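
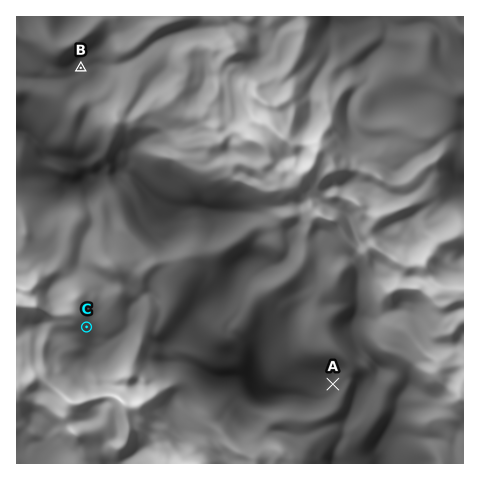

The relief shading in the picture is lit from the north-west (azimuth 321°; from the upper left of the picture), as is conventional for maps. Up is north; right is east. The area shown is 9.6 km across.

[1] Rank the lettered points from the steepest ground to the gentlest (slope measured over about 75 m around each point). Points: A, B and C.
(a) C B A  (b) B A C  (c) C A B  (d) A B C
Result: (c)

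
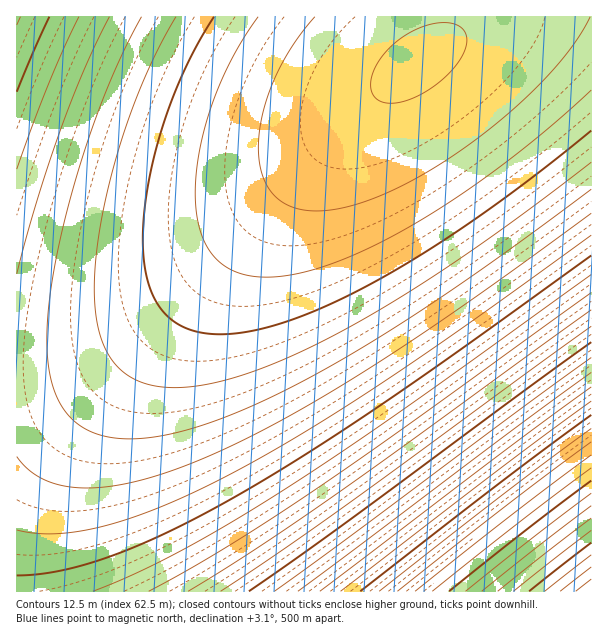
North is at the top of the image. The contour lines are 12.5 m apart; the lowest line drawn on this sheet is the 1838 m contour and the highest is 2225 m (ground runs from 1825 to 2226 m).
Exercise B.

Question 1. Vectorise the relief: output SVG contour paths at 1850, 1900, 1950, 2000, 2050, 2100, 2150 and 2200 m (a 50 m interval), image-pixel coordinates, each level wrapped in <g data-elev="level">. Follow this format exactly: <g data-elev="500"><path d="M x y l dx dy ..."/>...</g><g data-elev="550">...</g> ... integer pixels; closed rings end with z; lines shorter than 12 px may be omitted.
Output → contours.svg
<g data-elev="1850"><path d="M560 591l31-24"/></g><g data-elev="1900"><path d="M498 591l93-73"/></g><g data-elev="1950"><path d="M432 591l87-69 72-54"/></g><g data-elev="2000"><path d="M360 591l141-109 90-67"/></g><g data-elev="2050"><path d="M274 591l317-233"/></g><g data-elev="2100"><path d="M149 591l73-41 89-57 95-67 185-133"/></g><g data-elev="2150"><path d="M17 457l12 13 16 10 20 6 21 2 25-2 29-6 30-9 34-13 36-16 41-21 87-52 99-66 124-90"/><path d="M109 17l-25 52-24 62-24 72-19 71"/></g><g data-elev="2200"><path d="M258 17l-25 39-19 42-13 45-6 42 2 34 4 15 6 12 7 11 10 8 10 6 12 4 14 2 15 0 34-6 41-14 43-21 49-29 52-36 50-39 47-42"/></g>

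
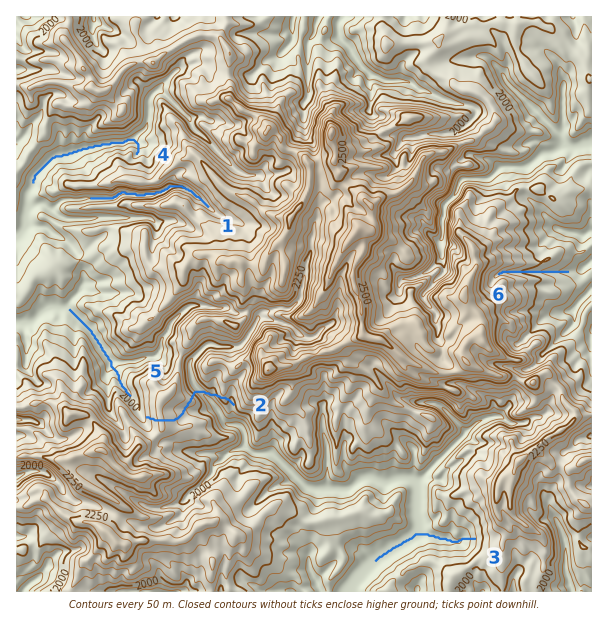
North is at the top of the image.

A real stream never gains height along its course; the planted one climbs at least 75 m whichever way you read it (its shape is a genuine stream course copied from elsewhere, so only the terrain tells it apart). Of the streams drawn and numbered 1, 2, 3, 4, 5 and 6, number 2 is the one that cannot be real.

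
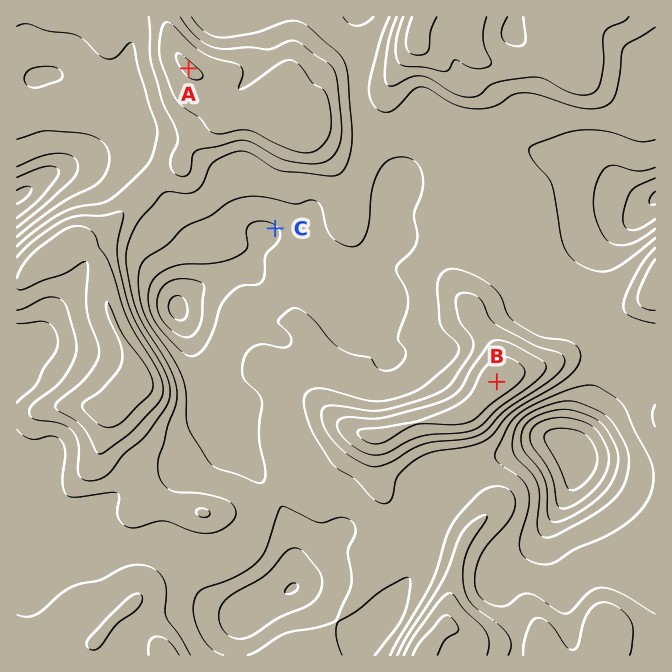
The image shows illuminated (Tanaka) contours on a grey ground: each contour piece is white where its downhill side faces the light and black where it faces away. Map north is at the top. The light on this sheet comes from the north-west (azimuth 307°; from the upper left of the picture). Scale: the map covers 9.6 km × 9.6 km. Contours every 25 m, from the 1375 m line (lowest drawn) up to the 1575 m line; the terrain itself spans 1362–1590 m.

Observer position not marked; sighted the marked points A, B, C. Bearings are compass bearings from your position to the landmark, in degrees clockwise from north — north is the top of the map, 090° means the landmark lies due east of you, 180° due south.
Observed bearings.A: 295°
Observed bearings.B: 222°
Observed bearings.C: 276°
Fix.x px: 604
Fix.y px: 263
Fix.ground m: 1470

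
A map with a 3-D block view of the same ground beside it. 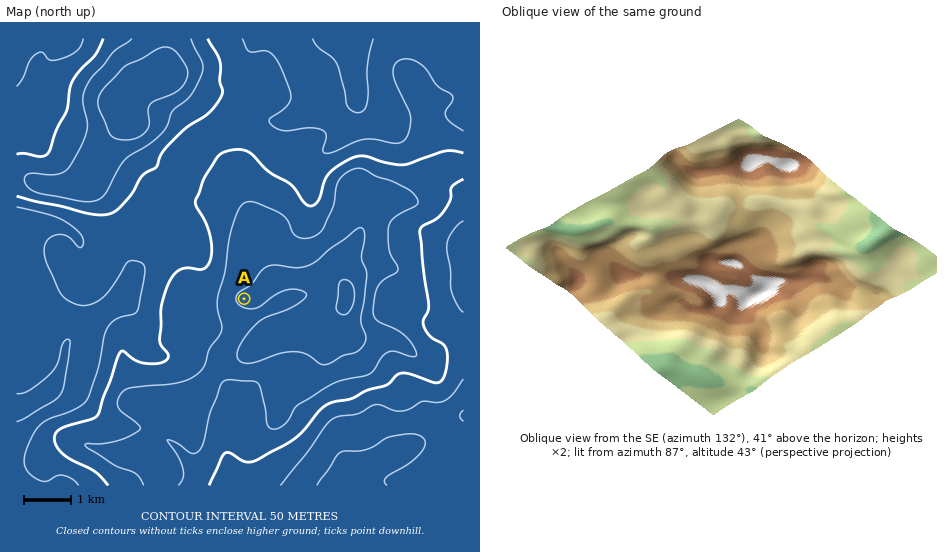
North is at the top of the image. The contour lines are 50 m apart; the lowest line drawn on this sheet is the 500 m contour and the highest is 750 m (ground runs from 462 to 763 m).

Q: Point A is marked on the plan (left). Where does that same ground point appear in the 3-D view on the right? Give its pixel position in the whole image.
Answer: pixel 709 260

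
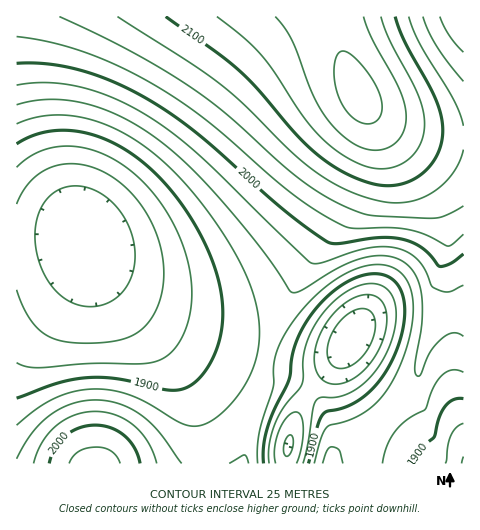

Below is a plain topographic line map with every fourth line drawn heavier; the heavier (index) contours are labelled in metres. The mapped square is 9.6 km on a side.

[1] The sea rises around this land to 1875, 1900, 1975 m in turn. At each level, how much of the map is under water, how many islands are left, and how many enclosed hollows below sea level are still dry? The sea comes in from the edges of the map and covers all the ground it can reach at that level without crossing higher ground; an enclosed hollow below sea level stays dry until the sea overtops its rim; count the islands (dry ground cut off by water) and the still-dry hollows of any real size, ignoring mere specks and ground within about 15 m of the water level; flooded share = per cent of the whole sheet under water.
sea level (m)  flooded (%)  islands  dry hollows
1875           22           0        0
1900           30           0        0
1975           60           0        0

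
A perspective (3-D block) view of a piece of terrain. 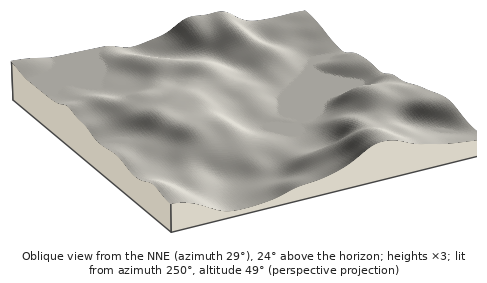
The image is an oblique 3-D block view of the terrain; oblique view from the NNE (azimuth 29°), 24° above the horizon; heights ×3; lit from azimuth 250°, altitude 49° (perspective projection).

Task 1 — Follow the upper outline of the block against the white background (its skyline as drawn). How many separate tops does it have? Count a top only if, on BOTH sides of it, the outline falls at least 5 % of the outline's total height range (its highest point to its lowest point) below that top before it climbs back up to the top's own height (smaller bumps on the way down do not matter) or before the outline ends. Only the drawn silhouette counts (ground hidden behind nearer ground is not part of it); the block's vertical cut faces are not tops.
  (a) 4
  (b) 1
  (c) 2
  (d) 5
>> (c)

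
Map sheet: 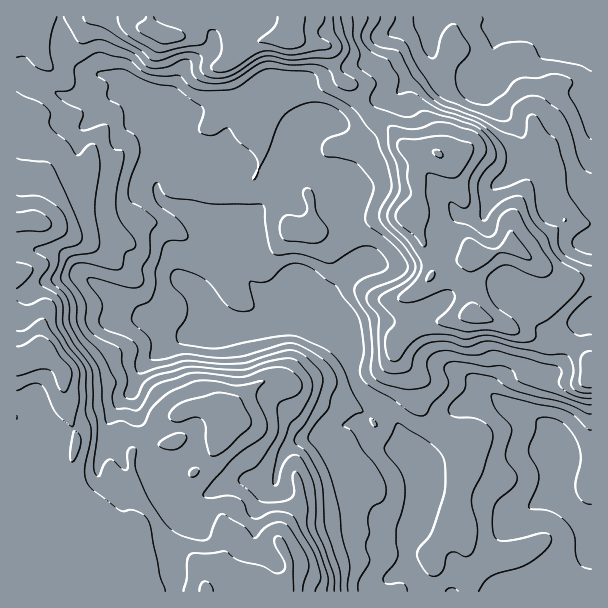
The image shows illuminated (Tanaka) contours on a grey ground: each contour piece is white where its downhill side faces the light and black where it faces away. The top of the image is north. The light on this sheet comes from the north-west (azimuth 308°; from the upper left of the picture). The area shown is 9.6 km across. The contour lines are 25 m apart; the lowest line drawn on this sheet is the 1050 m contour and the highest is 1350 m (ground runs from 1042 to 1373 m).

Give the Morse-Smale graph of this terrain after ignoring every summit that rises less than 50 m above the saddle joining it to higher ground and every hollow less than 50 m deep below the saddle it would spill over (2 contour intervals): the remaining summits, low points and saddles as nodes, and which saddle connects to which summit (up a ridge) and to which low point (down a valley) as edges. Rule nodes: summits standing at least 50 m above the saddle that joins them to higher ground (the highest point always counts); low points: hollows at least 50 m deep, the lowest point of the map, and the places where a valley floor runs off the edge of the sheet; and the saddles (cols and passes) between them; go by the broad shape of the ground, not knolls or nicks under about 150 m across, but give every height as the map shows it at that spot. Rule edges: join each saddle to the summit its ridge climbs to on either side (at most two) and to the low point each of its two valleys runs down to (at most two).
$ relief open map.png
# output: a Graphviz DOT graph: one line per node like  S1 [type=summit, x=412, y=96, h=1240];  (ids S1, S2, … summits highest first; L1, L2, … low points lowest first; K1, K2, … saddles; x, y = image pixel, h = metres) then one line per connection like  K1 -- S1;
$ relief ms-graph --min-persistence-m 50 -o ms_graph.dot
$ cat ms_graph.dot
graph terrain {
  S1 [type=summit, x=41, y=353, h=1373];
  S2 [type=summit, x=290, y=35, h=1325];
  S3 [type=summit, x=437, y=153, h=1276];
  L1 [type=low, x=587, y=527, h=1042];
  L2 [type=low, x=591, y=17, h=1055];
  K1 [type=saddle, x=363, y=108, h=1207];
  K2 [type=saddle, x=572, y=347, h=1183];
  K3 [type=saddle, x=318, y=171, h=1168];
  K1 -- S2;
  K1 -- S3;
  K1 -- L1;
  K1 -- L2;
  K2 -- S1;
  K2 -- S3;
  K2 -- L1;
  K3 -- S1;
  K3 -- S3;
  K3 -- L1;
}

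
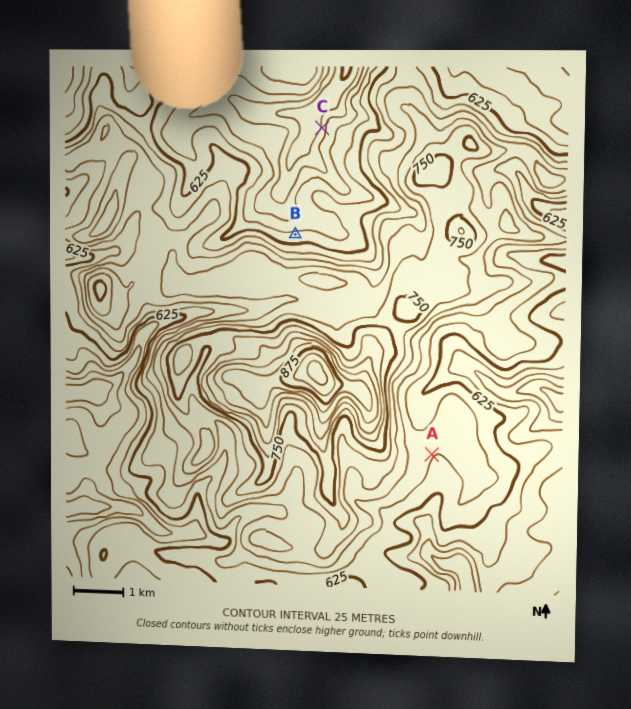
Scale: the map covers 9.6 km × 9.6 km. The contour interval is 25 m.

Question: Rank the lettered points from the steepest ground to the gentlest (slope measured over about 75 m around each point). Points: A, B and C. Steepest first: C B A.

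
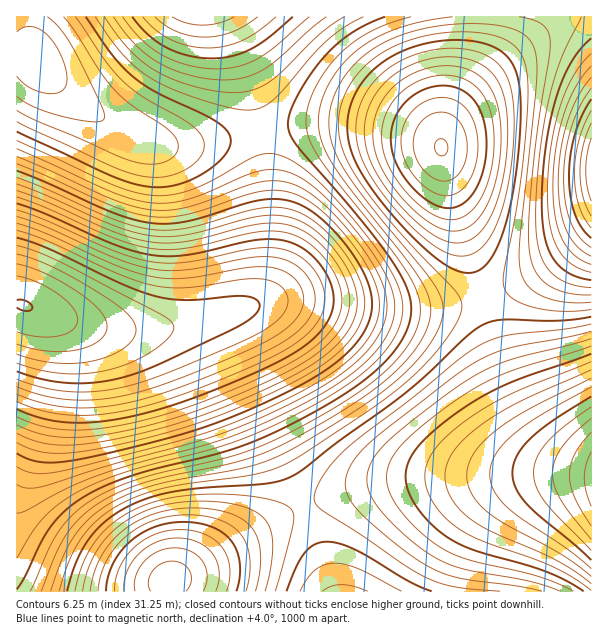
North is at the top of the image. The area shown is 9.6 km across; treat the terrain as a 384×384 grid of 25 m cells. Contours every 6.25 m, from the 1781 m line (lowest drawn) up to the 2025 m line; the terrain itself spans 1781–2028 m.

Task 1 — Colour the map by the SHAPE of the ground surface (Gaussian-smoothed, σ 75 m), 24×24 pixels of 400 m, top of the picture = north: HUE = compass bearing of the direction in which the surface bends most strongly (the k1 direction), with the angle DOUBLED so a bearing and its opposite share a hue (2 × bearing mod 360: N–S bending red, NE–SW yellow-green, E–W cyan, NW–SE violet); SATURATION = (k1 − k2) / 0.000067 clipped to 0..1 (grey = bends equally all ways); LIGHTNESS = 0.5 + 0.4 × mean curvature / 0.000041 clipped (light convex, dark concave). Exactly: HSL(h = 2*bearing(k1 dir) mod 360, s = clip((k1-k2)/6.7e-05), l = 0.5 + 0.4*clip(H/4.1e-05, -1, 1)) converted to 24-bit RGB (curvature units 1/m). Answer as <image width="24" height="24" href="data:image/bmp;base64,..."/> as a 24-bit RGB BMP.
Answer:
<image width="24" height="24" href="data:image/bmp;base64,Qk32BgAAAAAAADYAAAAoAAAAGAAAABgAAAABABgAAAAAAMAGAAATCwAAEwsAAAAAAAAAAAAAFyRXOTCZgl/Oxqvm59ny6tzv6dzv49rx1MntnofYakTDSSmMRiZtYDVtfEF1lEx8r1qIv3KWxnmwvGnKlVHSYTPcHRLpAB/nCUBwHHKsS5zSmrva2t/r6OLp7d7p89jy7bDv3m7pwizjgBe1YB2TZzONc0iQhlyanXOksoirvYi9qnTGjV7OY0XYKCflBzTzAF6PBKTIItzscODhtN7b4+jj7t3k8b/i9ovi/FPr/B7+ugfkhBjBdDK0bUmvcmKsg3qtnI6yp4y7nHrFhmfNZVPWPEPgH0/uAHetALzVBPz2ROnSg9a/t8242rW/6o/G+WbS/0bg/yv04BD/phvrhT3UdFfGcGq/e368jIu8l4rAkHzHgG3OZ17VTVncOGXmAIbQAMPhBO/mI+W/Vcqeh7KJvYeP2mWl8Uu//zzd/zn34jX+tETwmFvih2rYf3bQf3/KiIjGjofGh3zKe3LQaWfVW2naTHHgAHvzCa3lGM3RKb2eQKh1ZJZdnG9iuk991UWq6EfX6FDz0Fz2uWvzqnfun37nloLfkYXXkIjPjYbMhH7OeHbRbnLWZHLaWnTcGlPcK3i8N4+fP4l3RH1RW3lJfHdQh1hXoFeFvFq8uWHStmvgs3TnsXvnrn/iqoHapYTRn4jIlIfCg4DDeHzHb3rNZ3bSXW/UPDmeRk6ET2BtS2RPUWZBWWw7YXE+aHRKc3hcgGuCh2qblmiyp2fCtmrIv23Iw3HEu3i2sYOrnoumhYmmeYuvboa5Y3zBWWrHaT51aENiX0NEX1M8ZGQzX2wtVnMrTnYwS3o6TntJXHhgcWZ6kl2KqFOJtVCAuFR0tV1osHpro5l5gJp8cqCVZp+qWoyzTm+8XyxAYCswYTUoZEclal0ia3QdV3kaQ3gbOHceNXQmPWwzT19DZ01Gg0A+mz03rko0vWk3xplAub5Nf7BTVKpaUaiDSqirQYCwShkYVCEWXS8VZ0IUcl4Se4EOYIQLQXgLMG0NKGARKVEYMEEfRj4kYj8igkgdoV0Zv4QX3sYVwOAdecgqQrgyNa5VNaiEMJenLxMJQR0JVCwIZkMHe2UEjI8AbI0ARnYALV0CH0MFFywIHCYNJiQNPC4MZEUJkGcEu5wA4eQAt/EAb98FMsgQF7ctG6tiGqWWKxMJRCEKXjULeVIKln0GsLIAjK4AWY0DNmgHIUQJFikKGSQPIyMQMSkNX0sLln4EysMA2/sArf8JYvQAHd8AAMsfA7ZRA6V8QBoXWywcd0YhlmsjuJ8h2N4XsNsWcK4fRYMiKlwgHDkeFB8bGB4YQDklcmQmsKYe4/YO0f85rf9BY/8hC/0AANorALhPAJdlUys5ajk4hFtEo4ZMvrZVyNNhsdJgfLdSS5FLPnBaLE1UGiY9HyM9REFQe3lOsr5FyOhV0/90vf94ef9MH/8cAOowALhLAIhSaj5rd1lxh3Zxl6CDqbmSvM6htMuhj7ObbJemRmeaKT6FEx5uGB9uP0d/bY2Nnrh/w+OR3vyv1P+smvx4RfhACPEyBLZEAXpCYkuPYnGee6Cvk8DCrdHNxtzUxtjZpa/RdXvQPD7WFBbLAQSwBxGuL0XAdJK5pca0zubB6PnS5vvQv/KnfORuMtc+HaA+EGIyWmG4bKPIgMjcnNvovOTv2Orz2N/ys7Pwj4H0YUf9LhP/CwDlAAnrNFLvgaPevNjg3u3h5vPY6vTX3uzLs9GYfrNiSoE/IUkjfZ3He9PfhO7xmfP4s+/5yuf2x9Lzr6b1mnn7fkz/VSP/HQD9Bg7/RGn1irHnwt3n3+zm6O/c8e/a6t/S0a2gt3RriU1HTjUunszOiejZf/jjf/3tiPj2lNvtlKjjknrllVbviTL4ZhL/LQD6Cxf7Tn3mhrrftd3f2eje7e7d8ubZ68C+44mb3FB+wSlogyRTvN3LnO3Pf/jTafzaXfTjXszgYXvMelHQkzjdkyXlehnoRRfiKj3fWJPXgMTWpdfRxdvJ6ufX79TM7qSx8nKh9z6W9g6QxA+G1ezVse7MhvLFXPHDP+TJNK/GQFSkaj2liTOzki69gjDBWTfCR2fFYarKec7NlM69r8202M+85a2t74ip+1+o/z2s/x+y/wDC4vDbxOzNkeO3XtanO7uiN3OFNjxrWDpwczp/gT6OfEqZX1ehXZKxY8C+b8eygsWnmb2ew7Sj2I+b63Ck/FOy/0TA/znP/y3k5/Db1efRosuoc6qHU3pvN0JPMCs9RTJEVDxNZExfaF90Zo6LYKyVXb2ZYsGVb7uPg66IrJyOxniQ32Ck8lG9/0vX/1Lt+lj/"/>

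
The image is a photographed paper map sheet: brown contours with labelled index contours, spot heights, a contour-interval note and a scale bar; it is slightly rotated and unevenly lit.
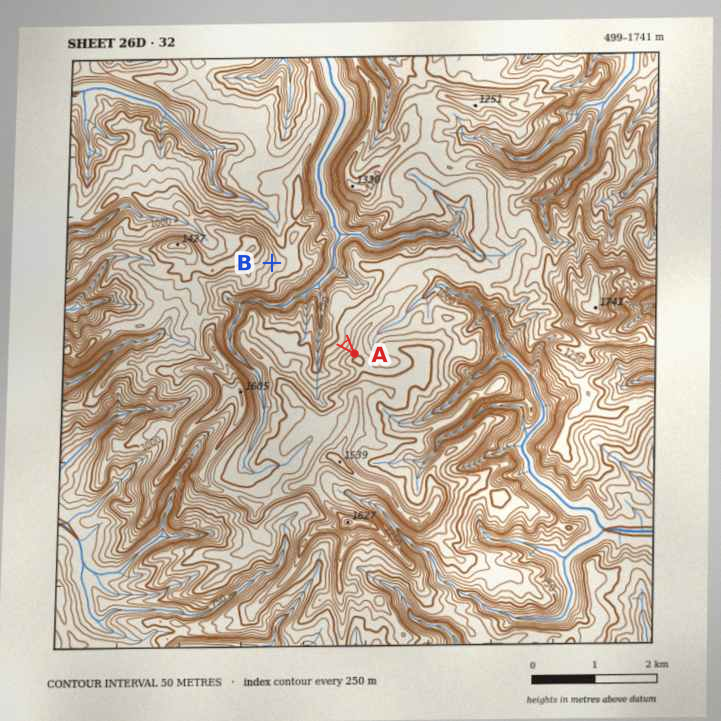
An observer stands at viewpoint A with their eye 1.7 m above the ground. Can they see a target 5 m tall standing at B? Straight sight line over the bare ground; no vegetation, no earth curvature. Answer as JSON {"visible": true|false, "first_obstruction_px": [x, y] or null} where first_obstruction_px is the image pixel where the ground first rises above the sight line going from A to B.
{"visible": true, "first_obstruction_px": null}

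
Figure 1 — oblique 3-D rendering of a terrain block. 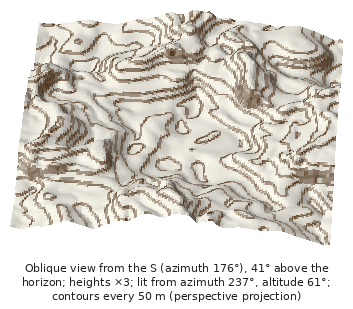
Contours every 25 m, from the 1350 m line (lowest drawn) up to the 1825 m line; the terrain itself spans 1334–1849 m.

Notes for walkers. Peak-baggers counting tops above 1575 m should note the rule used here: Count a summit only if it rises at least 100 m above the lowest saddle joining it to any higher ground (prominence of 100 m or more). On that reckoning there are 5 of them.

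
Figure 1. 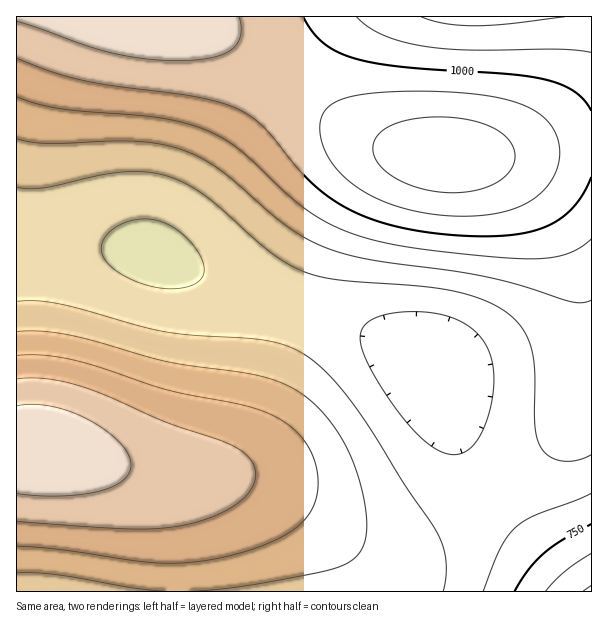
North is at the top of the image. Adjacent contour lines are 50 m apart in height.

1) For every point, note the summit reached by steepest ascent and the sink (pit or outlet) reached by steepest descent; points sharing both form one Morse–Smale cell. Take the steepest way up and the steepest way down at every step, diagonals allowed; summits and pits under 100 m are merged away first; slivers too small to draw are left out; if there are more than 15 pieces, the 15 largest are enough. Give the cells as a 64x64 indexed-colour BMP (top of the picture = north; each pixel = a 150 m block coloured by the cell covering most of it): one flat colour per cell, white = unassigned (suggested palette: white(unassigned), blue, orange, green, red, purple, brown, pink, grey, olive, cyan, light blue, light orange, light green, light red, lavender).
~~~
<image width="64" height="64" href="data:image/bmp;base64,Qk12CAAAAAAAAHYAAAAoAAAAQAAAAEAAAAABAAQAAAAAAAAIAAATCwAAEwsAABAAAAAAAAAA////ALR3HwAOf/8ALKAsACgn1gC9Z5QAS1aMAMJ34wB/f38AIr28AM++FwDox64AeLv/AIrfmACWmP8A1bDFACIiIiIiIiIiIiIiIiIiIiIiIiIiIiIiIiIiIiIiIiIRIiIiIiIiIiIiIiIiIiIiIiIiIiIiIiIiIiIiIiIiIREiIiIiIiIiIiIiIiIiIiIiIiIiIiIiIiIiIiIiIiIRESIiIiIiIiIiIiIiIiIiIiIiIiIiIiIiIiIiIiIiIRERIiIiIiIiIiIiIiIiIiIiIiIiIiIiIiIiIiIiIiIREREiIiIiIiIiIiIiIiIiIiIiIiIiIiIiIiIiIiIiIRERESIiIiIiIiIiIiIiIiIiIiIiIiIiIiIiIiIiIiIRERERIiIiIiIiIiIiIiIiIiIiIiIiIiIiIiIiIiIiIREREREiIiIiIiIiIiIiIiIiIiIiIiIiIiIiIiIiIiIhERERESIiIiIiIiIiIiIiIiIiIiIiIiIiIiIiIiIiIhERERERIiIiIiIiIiIiIiIiIiIiIiIiIiIiIiIiIiIhEREREREiIiIiIiIiIiIiIiIiIiIiIiIiIiIiIiIiIhERERERESIiIiIiIiIiIiIiIiIiIiIiIiIiIiIiIiIiERERERERIiIiIiIiIiIiIiIiIiIiIiIiIiIiIiIiIiEREREREREiIiIiIiIiIiIiIiIiIiIiIiIiIiIiIiIiERERERERESIiIiIiIiIiIiIiIiIiIiIiIiIiIiIiIiIRERERERERIiIiIiIiIiIiIiIiIiIiIiIiIiIiIiIiIREREREREREiIiIiIiIiIiIiIiIiIiIiIiIiIiIiIiIhERERERERESIiIiIiIiIiIiIiIiIiIiIiIiIiIiIiIiERERERERERIiIiIiIiIiIiIiIiIiIiIiIiIiIiIiIiEREREREREREiIiIiIiIiIiIiIiIiIiIiIiIiIiIiIiIRERERERERESIiIiIiIiIiIiIiIiIiIiIiIiIiIiIiIhERERERERERIiIiIiIiIiIiIiIiIiIiIiIiIiIiIiIhEREREREREREiIiIiIiIiIiIiIiIiIiIiIiIiIiIiIiERERERERERESIiIiIiIiIiIiIiIiIiIiIiIiIiIiIiIRERERERERERIiIiIiIiIiIiIiIiIiIiIiIiIiIiIiIREREREREREREiIiIiIiIiIiIiIiIiIiIiIiIiIiIiERERERERERERESIiIiIiIiIiIiIiIiIiIiIiIiIiIhERERERERERERERIiIiIiIiIiIiIiIiIiIiIiIiIiIREREREREREREREREiIiIiIiIiIiIiIiIiIiIiIiIhERERERERERERERERESIiIiIiIiIiIiIiIiIiIiIiIRERERERERERERERERERIiIiIiIiIiIiIiIiIiIiIREREREREREREREREREREREiIiIiIiIiIiIiIiIiIhERERERERERERERERERERERESIiIiIiIiIiIiIiIiERERERERERERERERERERERERERIiIiIiIiIiIiIiIREREREREREREREREREREREREREREiIiIiIiIiIiIiERERERERERERERERERERERERERERESIiIiIiIiIiIhERERERERERERERERERERERERERERERIiIiIiIiIiERERERERERERERERERERERERERERERERERERERERERERERERERERERERERERERERERERERERERERERERERERERERERERERERERERERERERERERERERERERERERERERERERERERERERERERERERERERERERERERERERERERERERERERERERERERERERERERERERERERERERERERERERERERERERERERERERERERERERERERERERERERERERERERERERERERERERERERERERERERERERERERERERERERERERERERERERERERERERERERERERERERERERERERERERERERERERERERERERERERERERERERERERERERERERERERERERERERERERERERERERERERERERERERERERERERERERERERERERERERERERERERERERERERERERERERERERERERERERERERERERERERERERETMzERERERERERERERERERERERERERERERERERERMzMzMzMzMzMzMREREREREREREREREREREREREREREzMzMzMzMzMzMzMzMxERERERERERERERERERERERERMzMzMzMzMzMzMzMzMzERERERERERERERERERERERERMzMzMzMzMzMzMzMzMzMRERERERERERERERERERERETMzMzMzMzMzMzMzMzMzMxERERERERERERERERERERETMzMzMzMzMzMzMzMzMzMzERERERERERERERERERERETMzMzMzMzMzMzMzMzMzMzMREREREREREREREREREREzMzMzMzMzMzMzMzMzMzMzMxEREREREREREREREREREzMzMzMzMzMzMzMzMzMzMzMzEREREREREREREREREREzMzMzMzMzMzMzMzMzMzMzMzMREREREREREREREREREzMzMzMzMzMzMzMzMzMzMzMzMxERERERERERERERERMzMzMzMzMzMzMzMzMzMzMzMzMzERERERERERERERERMzMzMzMzMzMzMzMzMzMzMzMzMzMRERERERERERERETMzMzMzMzMzMzMzMzMzMzMzMzMzMxERERERERERERMzMzMzMzMzMzMzMzMzMzMzMzMzMzMz"/>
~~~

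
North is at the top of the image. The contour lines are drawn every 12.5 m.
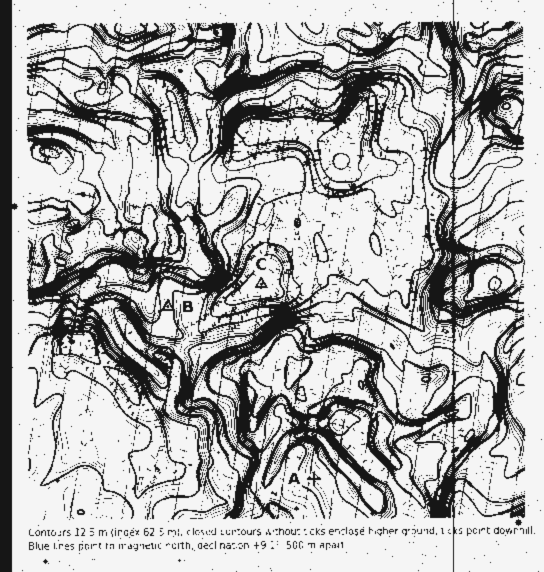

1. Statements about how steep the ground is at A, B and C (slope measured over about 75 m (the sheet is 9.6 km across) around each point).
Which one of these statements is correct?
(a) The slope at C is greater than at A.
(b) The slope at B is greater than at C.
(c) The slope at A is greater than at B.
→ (b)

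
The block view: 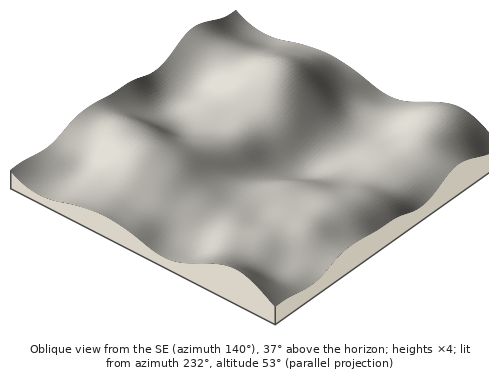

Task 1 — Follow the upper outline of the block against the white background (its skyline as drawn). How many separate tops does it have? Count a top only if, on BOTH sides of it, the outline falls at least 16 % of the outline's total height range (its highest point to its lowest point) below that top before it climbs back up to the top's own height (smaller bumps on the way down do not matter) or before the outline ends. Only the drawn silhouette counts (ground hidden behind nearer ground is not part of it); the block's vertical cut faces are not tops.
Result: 1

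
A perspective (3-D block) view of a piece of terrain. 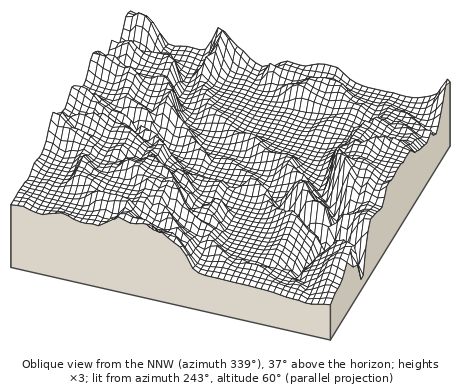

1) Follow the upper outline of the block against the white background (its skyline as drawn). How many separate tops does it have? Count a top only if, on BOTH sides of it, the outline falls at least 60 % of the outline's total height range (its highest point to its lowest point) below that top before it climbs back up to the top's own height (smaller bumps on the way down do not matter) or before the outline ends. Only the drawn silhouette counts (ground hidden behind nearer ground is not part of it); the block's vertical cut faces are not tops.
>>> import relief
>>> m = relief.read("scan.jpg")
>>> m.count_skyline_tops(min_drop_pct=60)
0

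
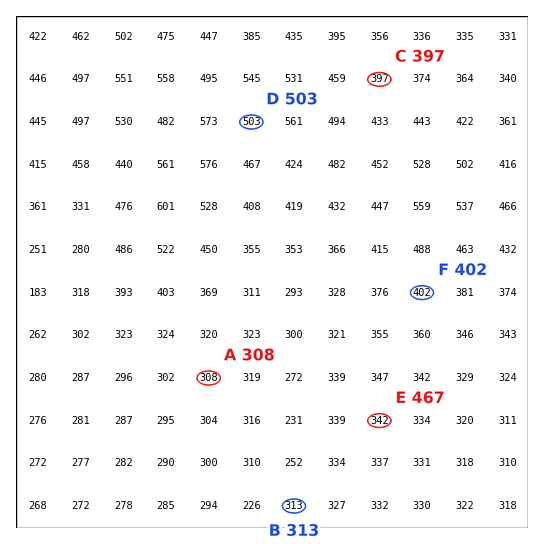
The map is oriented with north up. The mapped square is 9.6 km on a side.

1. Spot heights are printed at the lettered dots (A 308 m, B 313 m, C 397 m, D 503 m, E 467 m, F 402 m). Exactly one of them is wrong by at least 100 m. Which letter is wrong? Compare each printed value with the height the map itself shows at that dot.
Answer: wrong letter E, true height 342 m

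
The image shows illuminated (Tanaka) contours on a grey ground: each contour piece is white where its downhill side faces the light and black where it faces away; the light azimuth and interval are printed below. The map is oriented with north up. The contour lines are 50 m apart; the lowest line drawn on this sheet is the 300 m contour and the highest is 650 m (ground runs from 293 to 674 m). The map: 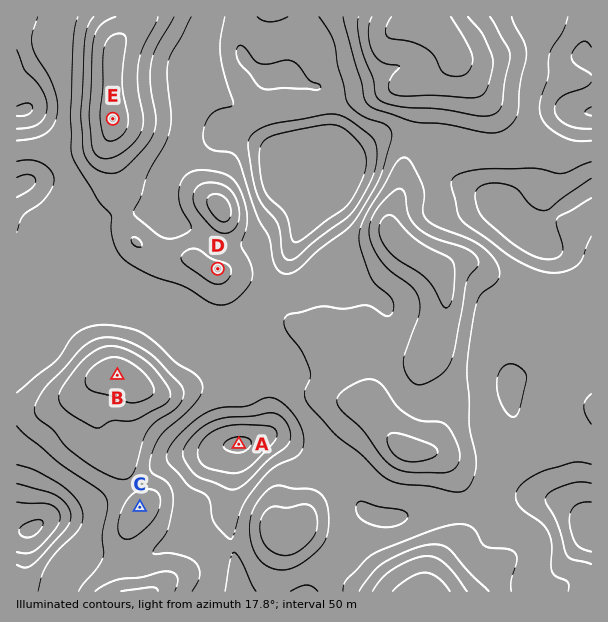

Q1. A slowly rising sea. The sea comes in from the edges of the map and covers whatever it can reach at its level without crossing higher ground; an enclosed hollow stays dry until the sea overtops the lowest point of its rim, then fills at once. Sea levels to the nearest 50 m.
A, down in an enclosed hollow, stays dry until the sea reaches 450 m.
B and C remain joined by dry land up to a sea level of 550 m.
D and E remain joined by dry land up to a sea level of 500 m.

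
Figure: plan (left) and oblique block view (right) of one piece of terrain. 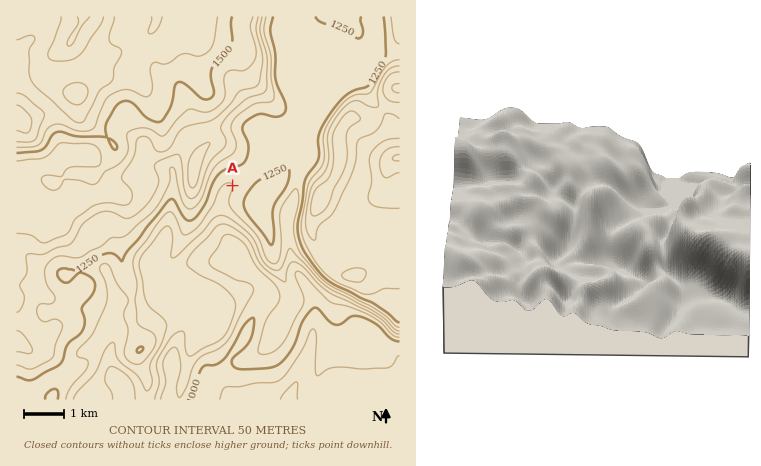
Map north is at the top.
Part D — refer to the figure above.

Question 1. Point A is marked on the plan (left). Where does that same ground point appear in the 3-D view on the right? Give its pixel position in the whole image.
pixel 620 227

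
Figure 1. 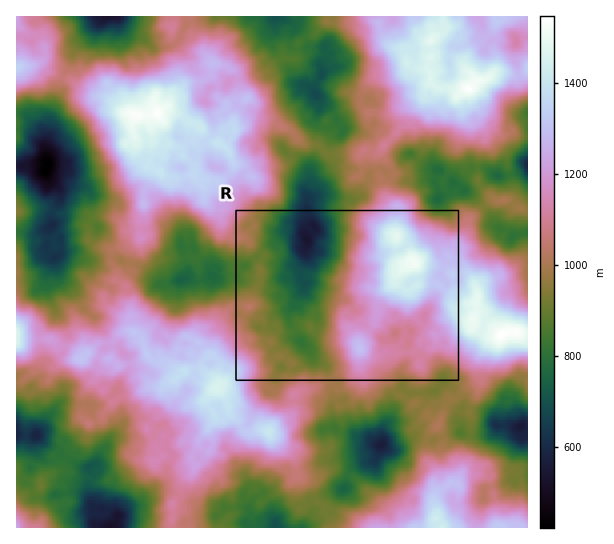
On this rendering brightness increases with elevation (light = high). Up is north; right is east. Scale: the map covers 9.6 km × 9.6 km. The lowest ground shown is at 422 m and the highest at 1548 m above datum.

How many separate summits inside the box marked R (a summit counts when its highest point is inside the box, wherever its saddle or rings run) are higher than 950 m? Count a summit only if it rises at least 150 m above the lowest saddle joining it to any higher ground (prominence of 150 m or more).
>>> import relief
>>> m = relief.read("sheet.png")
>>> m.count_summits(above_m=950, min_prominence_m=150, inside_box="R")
1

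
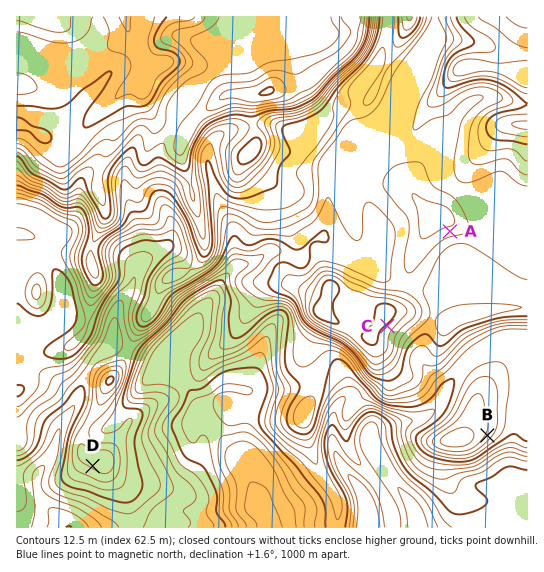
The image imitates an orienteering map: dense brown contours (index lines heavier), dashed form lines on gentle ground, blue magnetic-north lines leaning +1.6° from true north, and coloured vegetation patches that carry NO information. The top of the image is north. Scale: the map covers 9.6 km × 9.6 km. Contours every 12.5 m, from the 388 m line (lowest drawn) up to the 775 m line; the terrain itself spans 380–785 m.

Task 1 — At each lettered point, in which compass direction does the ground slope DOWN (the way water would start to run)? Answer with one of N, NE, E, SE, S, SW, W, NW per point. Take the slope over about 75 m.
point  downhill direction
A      S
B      SE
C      SE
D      SW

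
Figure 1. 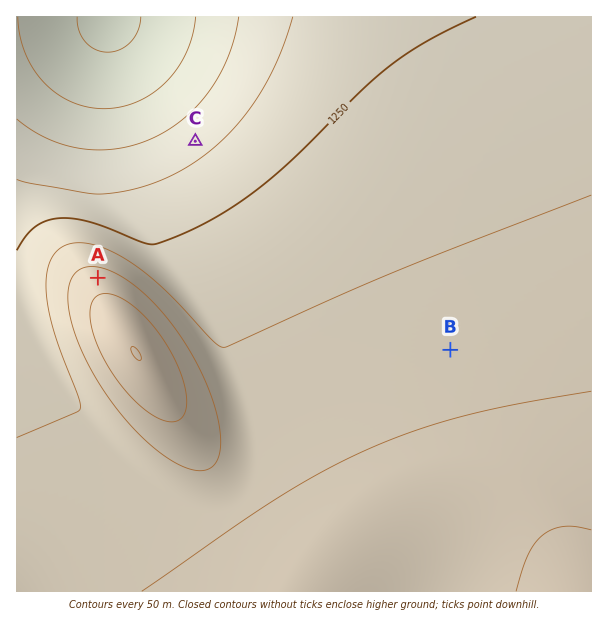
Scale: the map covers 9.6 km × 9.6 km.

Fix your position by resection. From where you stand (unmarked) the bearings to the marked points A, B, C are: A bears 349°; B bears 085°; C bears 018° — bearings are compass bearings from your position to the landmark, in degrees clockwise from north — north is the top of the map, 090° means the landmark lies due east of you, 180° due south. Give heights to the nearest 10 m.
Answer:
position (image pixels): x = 118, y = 379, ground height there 1400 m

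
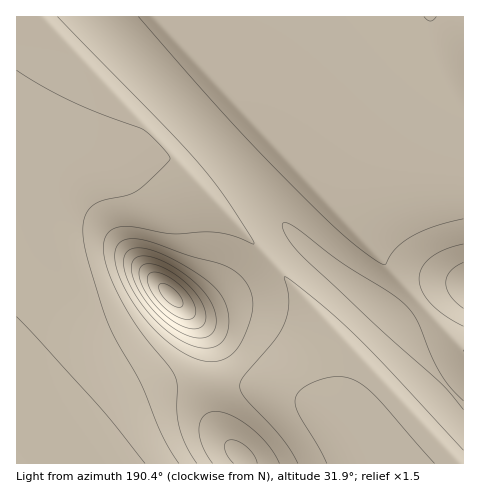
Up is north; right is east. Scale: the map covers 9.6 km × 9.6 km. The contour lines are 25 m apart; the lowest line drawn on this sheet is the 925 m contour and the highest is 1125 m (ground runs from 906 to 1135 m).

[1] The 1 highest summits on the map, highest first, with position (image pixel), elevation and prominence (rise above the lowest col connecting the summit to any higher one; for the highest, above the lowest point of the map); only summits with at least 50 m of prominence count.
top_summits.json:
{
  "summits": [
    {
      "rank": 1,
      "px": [171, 295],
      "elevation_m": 1135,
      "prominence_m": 229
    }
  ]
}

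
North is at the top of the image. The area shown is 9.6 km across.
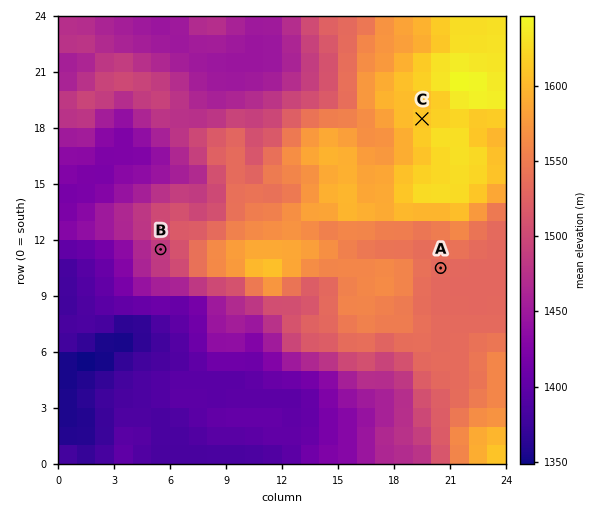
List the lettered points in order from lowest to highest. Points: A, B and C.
B A C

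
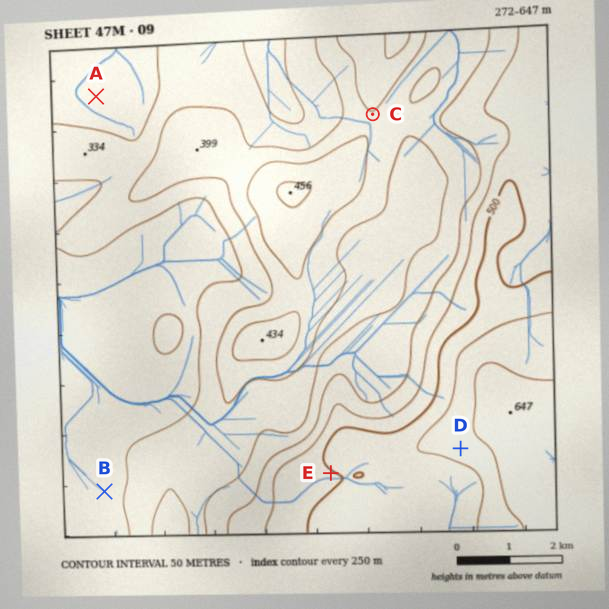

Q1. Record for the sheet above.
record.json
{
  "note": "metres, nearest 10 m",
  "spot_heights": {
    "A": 270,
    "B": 290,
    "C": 400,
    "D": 580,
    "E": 500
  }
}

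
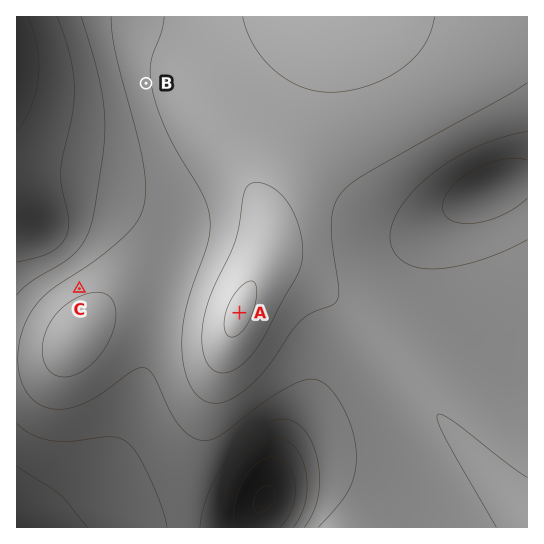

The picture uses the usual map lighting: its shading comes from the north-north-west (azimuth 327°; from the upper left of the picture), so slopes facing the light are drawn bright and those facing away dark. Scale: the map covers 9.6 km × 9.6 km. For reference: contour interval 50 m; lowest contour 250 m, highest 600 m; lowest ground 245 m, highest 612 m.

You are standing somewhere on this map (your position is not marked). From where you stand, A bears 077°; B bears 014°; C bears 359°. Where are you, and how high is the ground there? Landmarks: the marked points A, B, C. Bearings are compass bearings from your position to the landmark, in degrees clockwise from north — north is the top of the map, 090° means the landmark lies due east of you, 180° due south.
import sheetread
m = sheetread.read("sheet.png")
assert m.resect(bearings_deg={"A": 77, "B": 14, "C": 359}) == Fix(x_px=80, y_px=349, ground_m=520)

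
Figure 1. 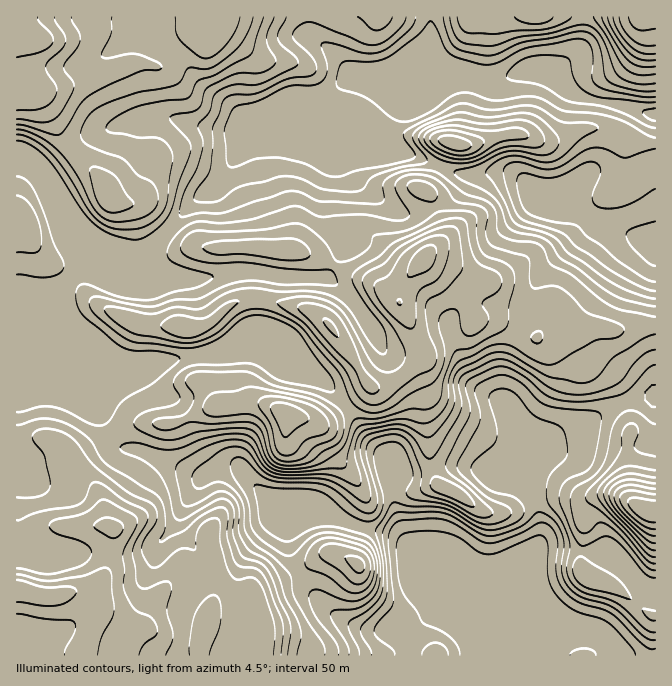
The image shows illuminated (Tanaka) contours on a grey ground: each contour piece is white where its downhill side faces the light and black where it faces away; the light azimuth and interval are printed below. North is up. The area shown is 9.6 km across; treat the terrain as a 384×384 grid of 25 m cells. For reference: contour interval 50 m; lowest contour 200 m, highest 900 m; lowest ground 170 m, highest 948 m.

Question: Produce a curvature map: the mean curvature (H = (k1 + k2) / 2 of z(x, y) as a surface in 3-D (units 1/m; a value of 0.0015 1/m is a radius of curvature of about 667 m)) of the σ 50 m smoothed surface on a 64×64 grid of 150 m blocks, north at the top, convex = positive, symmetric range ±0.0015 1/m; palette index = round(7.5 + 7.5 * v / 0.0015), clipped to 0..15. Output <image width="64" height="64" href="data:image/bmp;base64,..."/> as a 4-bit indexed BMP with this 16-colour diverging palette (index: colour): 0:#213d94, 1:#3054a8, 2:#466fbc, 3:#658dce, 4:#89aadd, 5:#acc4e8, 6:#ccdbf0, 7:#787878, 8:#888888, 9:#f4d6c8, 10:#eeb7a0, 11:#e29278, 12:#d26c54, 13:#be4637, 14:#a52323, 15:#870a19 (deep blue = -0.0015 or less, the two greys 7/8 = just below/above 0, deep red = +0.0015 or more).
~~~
<image width="64" height="64" href="data:image/bmp;base64,Qk12CAAAAAAAAHYAAAAoAAAAQAAAAEAAAAABAAQAAAAAAAAIAAATCwAAEwsAABAAAAAAAAAAlD0hAKhUMAC8b0YAzo1lAN2qiQDoxKwA8NvMAHh4eACIiIgAyNb0AKC37gB4kuIAVGzSADdGvgAjI6UAGQqHAId3iKp2eXVmWbd3d7yESKu7qZmYnft3h3eImZmql1NHd3d3ioZ5iKdIuHd3rJZpqqhlZ3Z6p2d3d3d3d3d1RHt3d2Z5h3ibt0fKd3acqImHZDM0VmdlZ3d3d3d2ZlQ2rlVVVWiYiJqVRsx2d6y5h1Q0VURodmZ3eId3d2ZUM1jPRWd2WKmHeYVGrYVpy4dlM1eXZomGd3d4iHd2ZVQ0fNyKzcloqYZop1WLlmrqVFRGirmHdmd3d3d3d3ZVd2i+pv/t/au4ZVjKZWmWfOlURFeb3KZFZ3d3d3d3ZVi8zupD6WaKq8p1RZqGaJeN2GZmZnv+kyV3d3d3d3dljP/+lCZ0I0VXq6hkaqhop3zZZoh2e/+TJnd3d3d3d1Wf/ZYxTDNEREWKl2Rat1nHSLlViqrP/5I2eId2ZmZ2VI3GNDF+ZmZURGmFM0inashVdkSM//79cjZ3d2VnVVVDWZQjFJ92d3ZmergxJpecp2ZVQ2reuIphNWZlRHhkRDI4uEIlnniau7qr3IVVaN+2QzRENXZBBEElVVMlmph0EUr7QUetibzMu7vO25Qnz/pjJXdkMhFKkzVEMknu7cgja/kTeu94iHZou6rNpRR7/6U2d3d1Rq/EWGQ0n//u2FibtSfP/2ZVVDa6dnmnMkjulTZ2ZkNY35StuIv/t4mEapq3jf/7ZmZlWcllV4hjNrpjIhERI2r+U5zf//pCRlVpmrrP/qdmd3Z7uGZniGQ1djElVERFnvkURI7rdCNWdmiJdoq6dWeId5uGZ3iHVUZ1IWq5mYnPxgdCenMiNmd2d3ZDRodUd4h4qVRndmVmZmMSjv/smJqDFiW7dUVnh2d3ZlRXhlVnh4q4VFVEVndlQhJ+/rhmh0EjFcyYdneHeHd3ZWiXVnmqvKh2ZUWJl2ZUMlv7d5zIICEVu4d3eId3d3d2aLl3jNzKdmiZrNy4eHdTONp638ckUzeqh3d4dmd3d2ZYzadYmYZVZorP/cqrqpVZ26ztpWqoeaqXeIdmZ3ZVVVettUVmVVZnd3h3ic/tua7/3slUjMqYq6mZhlZndlVENGlzZVVWd3eHZUMknLqZ3+y6gyWtynV725dUVVZ4iIZURUV3d3d3d2eIdmeId3modlUxN9/blmnIQiNERYq7y5h2RXd3d3d3d2Z63/uqu4QiIyJJ7arKeaQBRDNGmpmru6ljh3d3eHd3dkacyqq6gyVUQ1vpVqqsxTZ1NGiqh4iJmHV3d3d3d3ZmUBIiIkZFd2RWn8Ujab7HaYVGm7uHd3d3dXeHd3d2RDEiIQFGVWd3NGn/lDRozKV7hmisupiHd3d2d3d3d1NpmIm7lhN3d3QWnfxiNXq5ZJyXiaupiZiJqXd3d3d0Jpzc3v/+kiZ2IDjP+UElm6dFncqYial3iJvLqXd3d0R7/+zO7L7oEAA2jP/GEDjMlUWLypdXmXd4qqu7d3d1a//9p4umWv6Xec7//ZMDjexzVXiIhkaId4mYial3d3We+2QzWYZYz/////2oUCjd2kRmZ2eHVoh4qYd4h3d3dqtgAjMkVVaKzcl2dlQjjMmpVodoiahmiJqph3d1ZnZnlTZ3d3QzMjRVQgABE1nOp6qJl3m8ynV5u5h3d2RniZhWd3d3ZURDIQABIzVmiauHq7uHiau6hmiqh2ZmVGiapmd3d3dpmZmHZniqu6hlVmi83JeIZ5iZh2d3ZmZlealld3dlVmvN3v7e7u7bl2VESKz/uJdEd5zKZWd3Zmaapzd3UjZjJ87LzMzKqql3d3ZmeM/rl1RnnNuGVndmZqy0V3IniJchfLh3d2Z4mHeJqpZEac64VVZ4h3h1VmZmrJJ3I6ypqnIop2ZmZ3iYeJmqhjEke9yphTQyNXZWd3erc3Qp7rvMtxN2Vnd4iZd5mZhURDRGnO2mITVmZ4iIh6pFYXvtqrzJQTRXeIeJl3iHZURomYVXmpY1d3dpqYiHqTcki9yHiqlkM1iId4mXZ2VVeb7/2WZ3dTZ3d2eqmIenVSebuoZomHdlV4h3iIdlVoq9//2VNGd1IzRFZYqph2VhabuphmiZiIhVeHeIh2Z4mYmqhRAAE0IUeGQzWJh2ZhSbupiHeJqYh2Vod4eHZmUyEBAAFYhjESarp1NXiGYwOLuYd4d4maqXZWeId2VWd3d1ADi//+lle9y5dWeIiAN6uGVWiHmZqqhmZ3dlZ3d3d3Vq/////+3v66qYiJq7R6qXVEVneJh2dlVWZnd3d3d3arvv/Jib7/64iru7zbmLuphlVVVFVURndUZ3d3d3d3eqUkZ4hmaKu5d5zdy5ULuqmGZmZVVFabp1Q0Z3d3d3i6QyAUeXVVeJh2d3ZCAAiKqYdneHd3ebp0NnUjZmd5vKVXdjR5hURXiHQiEAAVd5u6mIiIiIiKpkRXqXMjVWiGRnd3dGd2VVZ3RGRniJqoqpiJqpmImqpld2erl2eqdDV3d3d3ZVVVVVVnWKu7upeHVFZ4mpmbuFioZpvLrOyENEVnd3dlRVVFd3dneJmYdWVUVVZ4mZmFa8l3mrzMuWRWZUR3dUVXh0I1VmVWeJmXiZmHZmeId1WLyoiIiJh1RXmpdEZUiYmpZDNEQzRorLvN26iHd3dmaKu7qHZURDNXisyWVTSsqaqGVVQxE2nNqqqod4h3d3d4qpmqh1RERomZvMmGNK25qpmqqGQ1jOuWZlRFZ3d3h2aZd5qpmYiKu5iazKc1vrmavf//25rO25"/>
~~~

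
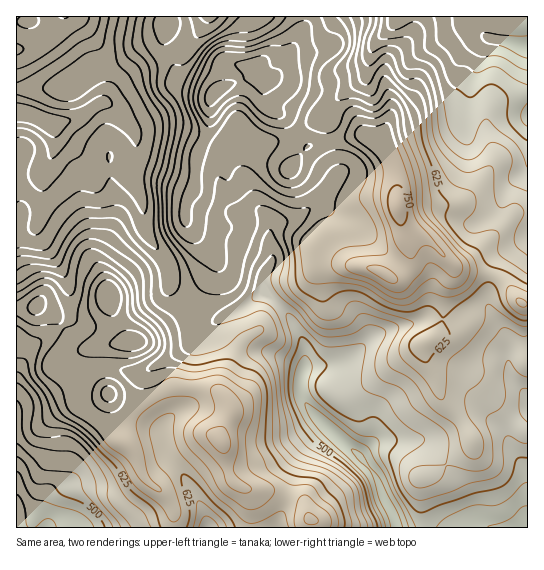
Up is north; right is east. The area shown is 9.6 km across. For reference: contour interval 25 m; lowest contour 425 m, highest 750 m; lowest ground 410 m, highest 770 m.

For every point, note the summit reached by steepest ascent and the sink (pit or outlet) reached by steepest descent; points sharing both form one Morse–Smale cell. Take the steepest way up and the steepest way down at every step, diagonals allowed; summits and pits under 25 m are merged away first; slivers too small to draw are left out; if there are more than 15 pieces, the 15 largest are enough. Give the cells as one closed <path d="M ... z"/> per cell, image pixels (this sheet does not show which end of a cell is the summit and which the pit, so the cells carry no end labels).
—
<path d="M363 135l-30 6-1 6 7 24-10 18-16 18-11 8-15 6-10 2-6 4-2-8-7-7-8-3-19 2-7-6-8-20 0-12 5-18-4-6-18-8-7 20-1 26-10 19 0 15 4 8 23 24 3 6 0 10-24 38 10 10 10 6 31-15 21-16 6 3 22 23 12 23 2 21-5 28 5 13 10 12 39 36 19 22 11 26 9 16 3 12 26 1-2-50 15-5 31-21 6-7 0-6-5-10-24-30-12-30 4 3 23 1 13 6 42 44 10 9 4 0 1-86-13 2-7 7-1-18-19-31 0-17 3-10-2-6-31-4-28-28-27-12-6-23-1-33-4-14-11-18z"/><path d="M527 16l-129 0-5 9-18 18-6 14-4 20-20 15-13 13-7 10 6 26 32-6 18 6 3 4 8 14 4 14 1 33 6 23 27 12 28 28 9 3 23 3 5-13 7-9 26-15z"/><path d="M165 29l-6 10-20 8-18 14-26 7-26 17-53 5 0 61 5 2-1 65 2 11 11-1 7-10 3-12-2-25 3-12 11-22-1-19 3 7 22 20 11 14 27 2 15-2 1 10 10 24 2 27 23 35 1 18 3 6 18 18 11-14 14-24 0-10-3-6-23-24-4-8 0-15 10-19 1-26 7-19-16-9-10-2-26-2-14 3-24-25-10-5 23-25 43-23-4-8z"/><path d="M54 128l1 19-12 26 0 33-7 23 1 5 26 37 6 18 2 28-7 10 11 16 6 5 13 0 15-4 30-3 27-16 23-19-17-17-3-6-1-18-23-35-2-27-10-24-1-10-15 2-27-2-11-14-22-20z"/><path d="M265 292l-23 16-21 9-35 31-33 19-2 2 0 9 7 15 16-6 32 1 15 5 7 9 3 8-11 24 0 7 4 6 3 19 5 15 15 8 22 2 18 5 14-41 26-28-19-20-7-12-1-13 5-20-2-21-16-28z"/><path d="M66 385l-25 15-18 4-7 5 0 118 157 1 0-18-5-11-9-10-14-10-14-32-12-7-7-10-3-36-22 13-6 0-8-8z"/><path d="M397 16l-91 0-2 11-8 16-23 36-8 2-5-6-3-9-3-2-2 9-3 3-36 18-4 12 2 20 2 5 26 18 16 4 35 16 17-22 24-5-6-23 3-9 17-18 20-15 4-20 6-14 18-18z"/><path d="M433 369l10 30 24 30 5 10 0 6-6 7-31 21-15 5 3 49 104 1 1-95-5-1-10-9-42-44-13-6-23-1z"/><path d="M166 16l-149 0-1 73 23 0 30-4 26-17 23-5 21-16 20-8 8-14z"/><path d="M185 387l-11 0-17 7 10 19 0 8-4 9 4 21 28 43 9 19 5 15 42 0 1-21-3-13-4-6-13-7-5-15-3-19-4-6 0-7 11-21-3-11-11-11z"/><path d="M305 16l-96 0-14 23-10 10-12 3-4 2 0 3 12 22 32 14 36-17 3-3 2-9 3 2 6 13 6 2 10-10 17-28 9-20z"/><path d="M327 428l-20 19-6 8-13 40 11 5 6 6 8 22 82 0-2-13-9-16-11-26-19-22z"/><path d="M210 111l-1 15-5 15 17 8 4 6-5 18 0 12 8 20 5 4 26 2 10 8 2 8 6-4 10-2 15-6 22-20 11-14 4-12-8-28-24 6-17 22-35-16-16-4-22-14-6-9z"/><path d="M169 55l-43 22-23 25 10 5 24 25 14-3 26 2 26 10 6-15 0-20 4-12-32-15z"/><path d="M158 395l-21 8-16-3-11-5 2 35 7 10 12 7 14 32 14 10 9 10 5 11 0 17 34 1-3-15-9-19-28-43-4-18 4-12 0-8z"/>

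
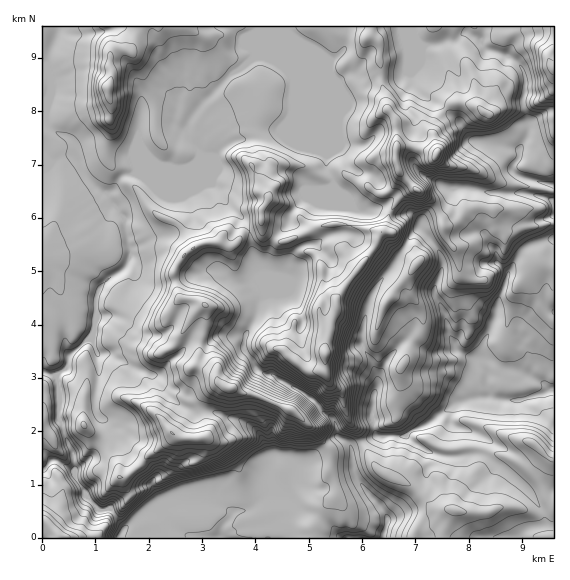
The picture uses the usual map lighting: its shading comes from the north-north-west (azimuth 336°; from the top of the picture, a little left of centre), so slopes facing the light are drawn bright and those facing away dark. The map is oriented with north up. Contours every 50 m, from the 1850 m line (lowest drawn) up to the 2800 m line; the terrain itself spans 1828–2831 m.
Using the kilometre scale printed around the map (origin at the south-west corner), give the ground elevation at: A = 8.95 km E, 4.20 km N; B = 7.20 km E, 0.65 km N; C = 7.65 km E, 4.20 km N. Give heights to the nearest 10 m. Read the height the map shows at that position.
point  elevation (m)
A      1960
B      2150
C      2060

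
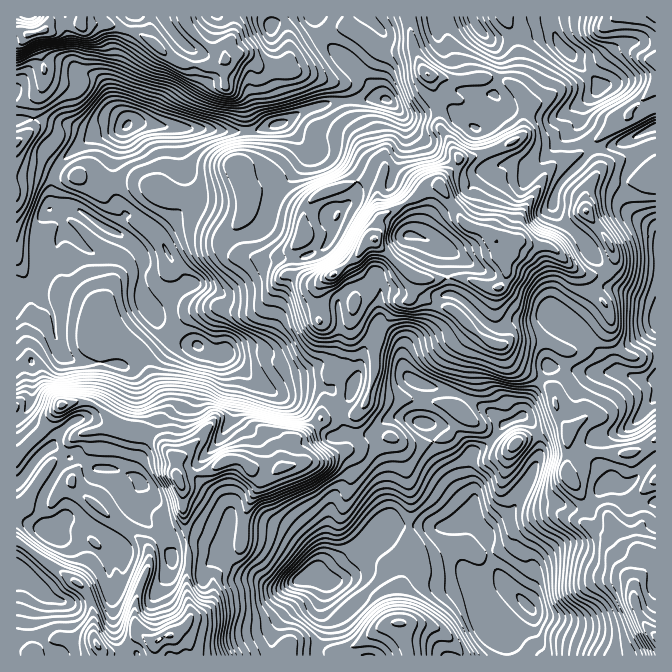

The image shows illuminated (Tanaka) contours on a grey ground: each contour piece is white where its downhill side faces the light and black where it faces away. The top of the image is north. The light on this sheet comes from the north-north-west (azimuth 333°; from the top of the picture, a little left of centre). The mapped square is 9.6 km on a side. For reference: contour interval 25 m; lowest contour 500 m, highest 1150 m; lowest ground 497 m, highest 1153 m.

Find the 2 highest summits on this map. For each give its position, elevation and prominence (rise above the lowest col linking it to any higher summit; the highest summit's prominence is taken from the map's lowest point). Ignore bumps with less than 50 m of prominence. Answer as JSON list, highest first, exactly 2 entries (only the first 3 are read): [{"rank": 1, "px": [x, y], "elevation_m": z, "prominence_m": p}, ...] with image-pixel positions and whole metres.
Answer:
[{"rank": 1, "px": [375, 238], "elevation_m": 1153, "prominence_m": 656}, {"rank": 2, "px": [170, 635], "elevation_m": 1128, "prominence_m": 68}]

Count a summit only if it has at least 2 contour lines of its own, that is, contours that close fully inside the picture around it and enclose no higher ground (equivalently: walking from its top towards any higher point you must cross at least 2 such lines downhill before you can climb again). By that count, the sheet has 6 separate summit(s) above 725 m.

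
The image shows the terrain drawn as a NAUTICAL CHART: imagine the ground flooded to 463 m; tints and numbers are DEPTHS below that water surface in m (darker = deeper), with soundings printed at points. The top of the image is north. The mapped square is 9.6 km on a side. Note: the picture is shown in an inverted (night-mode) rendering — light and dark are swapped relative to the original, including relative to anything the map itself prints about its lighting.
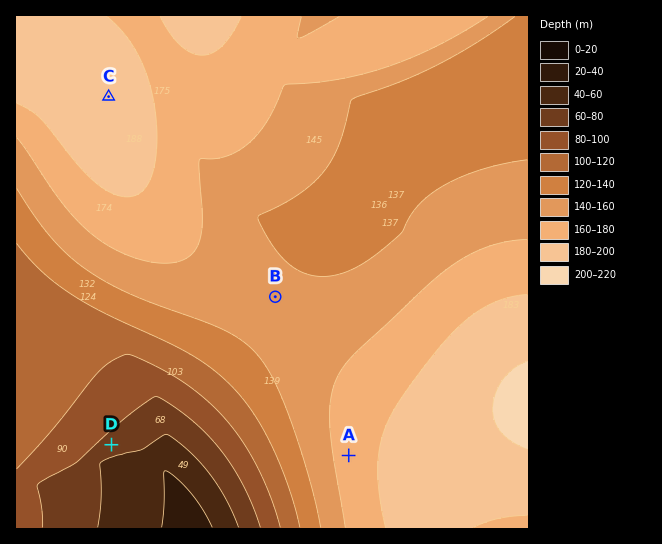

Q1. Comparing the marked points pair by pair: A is below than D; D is above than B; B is above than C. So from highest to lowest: D B A C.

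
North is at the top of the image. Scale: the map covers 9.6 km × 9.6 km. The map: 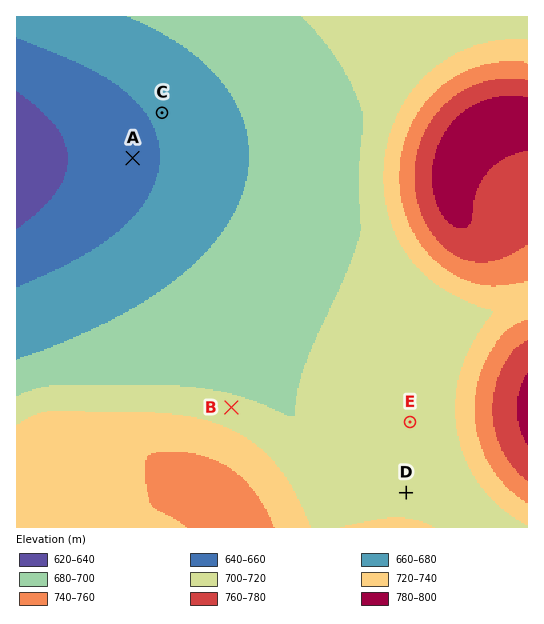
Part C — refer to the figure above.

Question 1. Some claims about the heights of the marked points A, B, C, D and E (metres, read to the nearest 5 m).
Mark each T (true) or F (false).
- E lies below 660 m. F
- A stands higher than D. F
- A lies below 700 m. T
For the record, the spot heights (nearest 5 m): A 655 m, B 705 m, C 665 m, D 705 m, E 705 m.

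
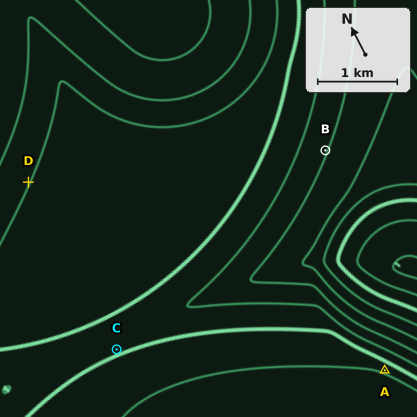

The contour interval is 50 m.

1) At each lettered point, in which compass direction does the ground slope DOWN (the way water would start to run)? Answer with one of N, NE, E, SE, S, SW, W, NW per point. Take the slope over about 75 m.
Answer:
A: NE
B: SE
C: N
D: SE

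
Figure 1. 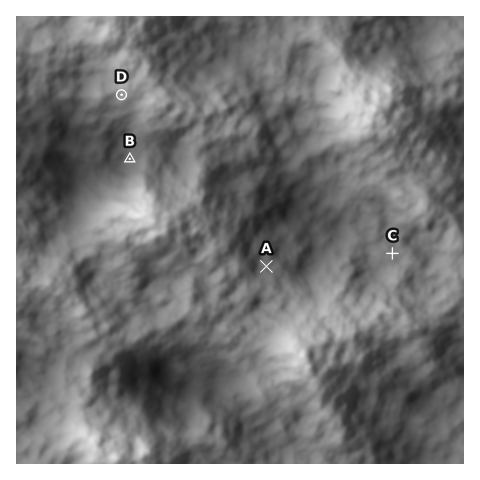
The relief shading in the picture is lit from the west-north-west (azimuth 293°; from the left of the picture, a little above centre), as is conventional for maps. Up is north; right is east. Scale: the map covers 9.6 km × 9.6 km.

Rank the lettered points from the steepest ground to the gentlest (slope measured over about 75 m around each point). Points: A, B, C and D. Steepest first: B D A C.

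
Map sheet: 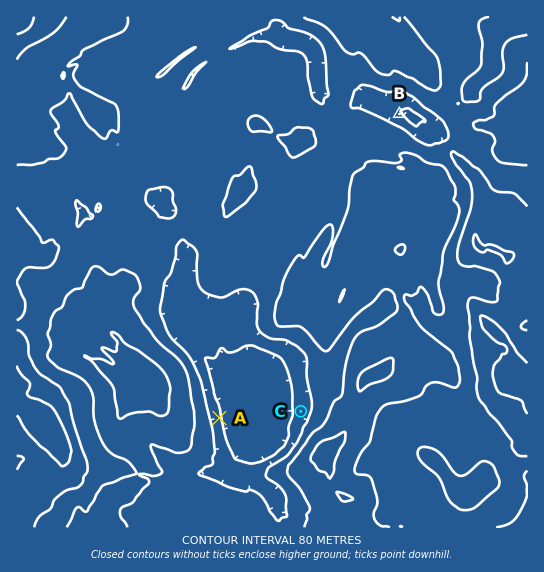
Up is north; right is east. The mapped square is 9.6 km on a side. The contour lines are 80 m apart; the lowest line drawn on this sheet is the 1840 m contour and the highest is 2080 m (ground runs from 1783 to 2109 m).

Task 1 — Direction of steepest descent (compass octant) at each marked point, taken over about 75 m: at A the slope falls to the E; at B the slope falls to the NE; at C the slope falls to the W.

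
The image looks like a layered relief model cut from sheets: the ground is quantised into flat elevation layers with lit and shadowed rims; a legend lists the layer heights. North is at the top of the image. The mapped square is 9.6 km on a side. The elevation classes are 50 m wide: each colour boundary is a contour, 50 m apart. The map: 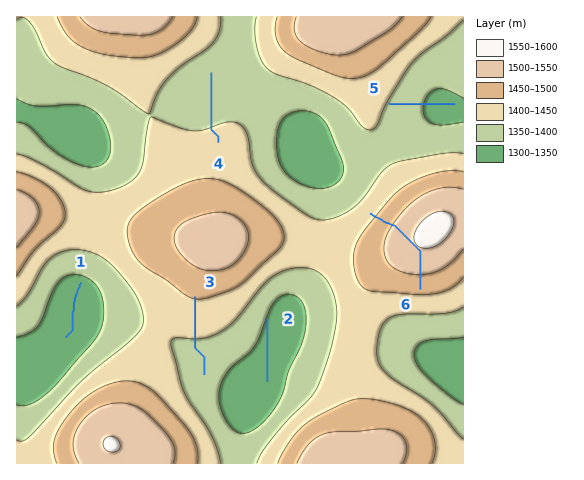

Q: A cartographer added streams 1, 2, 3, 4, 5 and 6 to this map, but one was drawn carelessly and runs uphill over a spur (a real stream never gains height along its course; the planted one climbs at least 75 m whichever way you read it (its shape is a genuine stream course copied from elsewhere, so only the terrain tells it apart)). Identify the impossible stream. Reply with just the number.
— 6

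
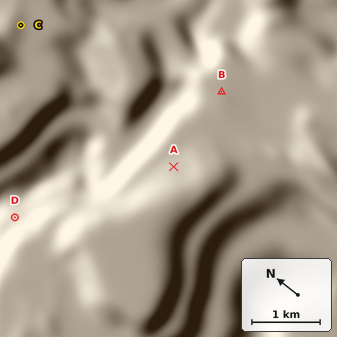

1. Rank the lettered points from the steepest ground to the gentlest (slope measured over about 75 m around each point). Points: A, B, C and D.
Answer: D A C B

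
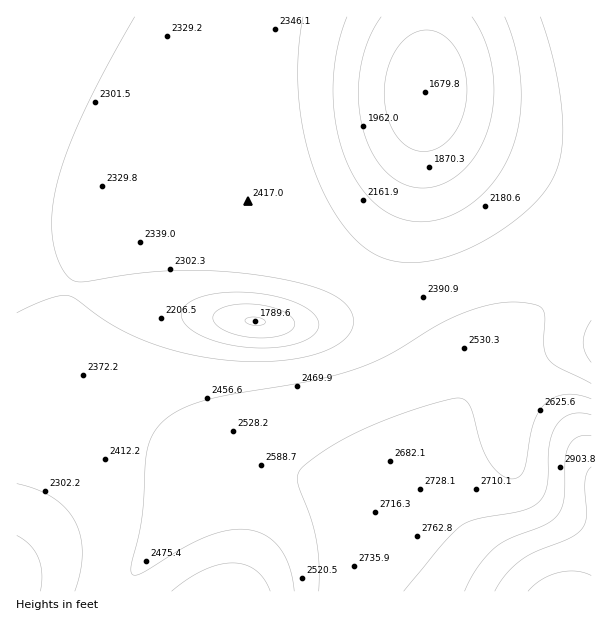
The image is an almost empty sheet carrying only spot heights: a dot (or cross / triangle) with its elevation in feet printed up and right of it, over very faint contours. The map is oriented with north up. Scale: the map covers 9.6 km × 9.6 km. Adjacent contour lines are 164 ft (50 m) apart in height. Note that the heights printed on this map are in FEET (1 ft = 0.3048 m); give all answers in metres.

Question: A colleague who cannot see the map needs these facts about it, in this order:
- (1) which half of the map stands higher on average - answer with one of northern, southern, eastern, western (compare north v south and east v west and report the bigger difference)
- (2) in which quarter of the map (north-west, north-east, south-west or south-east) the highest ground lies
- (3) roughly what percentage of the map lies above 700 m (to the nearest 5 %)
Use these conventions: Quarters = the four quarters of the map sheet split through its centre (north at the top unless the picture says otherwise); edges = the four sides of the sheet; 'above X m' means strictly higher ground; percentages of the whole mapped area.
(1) Taken as a whole, the southern half is higher than the northern.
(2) The highest ground is in the south-east quarter.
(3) Ground above 700 m makes up about 70 % of the sheet.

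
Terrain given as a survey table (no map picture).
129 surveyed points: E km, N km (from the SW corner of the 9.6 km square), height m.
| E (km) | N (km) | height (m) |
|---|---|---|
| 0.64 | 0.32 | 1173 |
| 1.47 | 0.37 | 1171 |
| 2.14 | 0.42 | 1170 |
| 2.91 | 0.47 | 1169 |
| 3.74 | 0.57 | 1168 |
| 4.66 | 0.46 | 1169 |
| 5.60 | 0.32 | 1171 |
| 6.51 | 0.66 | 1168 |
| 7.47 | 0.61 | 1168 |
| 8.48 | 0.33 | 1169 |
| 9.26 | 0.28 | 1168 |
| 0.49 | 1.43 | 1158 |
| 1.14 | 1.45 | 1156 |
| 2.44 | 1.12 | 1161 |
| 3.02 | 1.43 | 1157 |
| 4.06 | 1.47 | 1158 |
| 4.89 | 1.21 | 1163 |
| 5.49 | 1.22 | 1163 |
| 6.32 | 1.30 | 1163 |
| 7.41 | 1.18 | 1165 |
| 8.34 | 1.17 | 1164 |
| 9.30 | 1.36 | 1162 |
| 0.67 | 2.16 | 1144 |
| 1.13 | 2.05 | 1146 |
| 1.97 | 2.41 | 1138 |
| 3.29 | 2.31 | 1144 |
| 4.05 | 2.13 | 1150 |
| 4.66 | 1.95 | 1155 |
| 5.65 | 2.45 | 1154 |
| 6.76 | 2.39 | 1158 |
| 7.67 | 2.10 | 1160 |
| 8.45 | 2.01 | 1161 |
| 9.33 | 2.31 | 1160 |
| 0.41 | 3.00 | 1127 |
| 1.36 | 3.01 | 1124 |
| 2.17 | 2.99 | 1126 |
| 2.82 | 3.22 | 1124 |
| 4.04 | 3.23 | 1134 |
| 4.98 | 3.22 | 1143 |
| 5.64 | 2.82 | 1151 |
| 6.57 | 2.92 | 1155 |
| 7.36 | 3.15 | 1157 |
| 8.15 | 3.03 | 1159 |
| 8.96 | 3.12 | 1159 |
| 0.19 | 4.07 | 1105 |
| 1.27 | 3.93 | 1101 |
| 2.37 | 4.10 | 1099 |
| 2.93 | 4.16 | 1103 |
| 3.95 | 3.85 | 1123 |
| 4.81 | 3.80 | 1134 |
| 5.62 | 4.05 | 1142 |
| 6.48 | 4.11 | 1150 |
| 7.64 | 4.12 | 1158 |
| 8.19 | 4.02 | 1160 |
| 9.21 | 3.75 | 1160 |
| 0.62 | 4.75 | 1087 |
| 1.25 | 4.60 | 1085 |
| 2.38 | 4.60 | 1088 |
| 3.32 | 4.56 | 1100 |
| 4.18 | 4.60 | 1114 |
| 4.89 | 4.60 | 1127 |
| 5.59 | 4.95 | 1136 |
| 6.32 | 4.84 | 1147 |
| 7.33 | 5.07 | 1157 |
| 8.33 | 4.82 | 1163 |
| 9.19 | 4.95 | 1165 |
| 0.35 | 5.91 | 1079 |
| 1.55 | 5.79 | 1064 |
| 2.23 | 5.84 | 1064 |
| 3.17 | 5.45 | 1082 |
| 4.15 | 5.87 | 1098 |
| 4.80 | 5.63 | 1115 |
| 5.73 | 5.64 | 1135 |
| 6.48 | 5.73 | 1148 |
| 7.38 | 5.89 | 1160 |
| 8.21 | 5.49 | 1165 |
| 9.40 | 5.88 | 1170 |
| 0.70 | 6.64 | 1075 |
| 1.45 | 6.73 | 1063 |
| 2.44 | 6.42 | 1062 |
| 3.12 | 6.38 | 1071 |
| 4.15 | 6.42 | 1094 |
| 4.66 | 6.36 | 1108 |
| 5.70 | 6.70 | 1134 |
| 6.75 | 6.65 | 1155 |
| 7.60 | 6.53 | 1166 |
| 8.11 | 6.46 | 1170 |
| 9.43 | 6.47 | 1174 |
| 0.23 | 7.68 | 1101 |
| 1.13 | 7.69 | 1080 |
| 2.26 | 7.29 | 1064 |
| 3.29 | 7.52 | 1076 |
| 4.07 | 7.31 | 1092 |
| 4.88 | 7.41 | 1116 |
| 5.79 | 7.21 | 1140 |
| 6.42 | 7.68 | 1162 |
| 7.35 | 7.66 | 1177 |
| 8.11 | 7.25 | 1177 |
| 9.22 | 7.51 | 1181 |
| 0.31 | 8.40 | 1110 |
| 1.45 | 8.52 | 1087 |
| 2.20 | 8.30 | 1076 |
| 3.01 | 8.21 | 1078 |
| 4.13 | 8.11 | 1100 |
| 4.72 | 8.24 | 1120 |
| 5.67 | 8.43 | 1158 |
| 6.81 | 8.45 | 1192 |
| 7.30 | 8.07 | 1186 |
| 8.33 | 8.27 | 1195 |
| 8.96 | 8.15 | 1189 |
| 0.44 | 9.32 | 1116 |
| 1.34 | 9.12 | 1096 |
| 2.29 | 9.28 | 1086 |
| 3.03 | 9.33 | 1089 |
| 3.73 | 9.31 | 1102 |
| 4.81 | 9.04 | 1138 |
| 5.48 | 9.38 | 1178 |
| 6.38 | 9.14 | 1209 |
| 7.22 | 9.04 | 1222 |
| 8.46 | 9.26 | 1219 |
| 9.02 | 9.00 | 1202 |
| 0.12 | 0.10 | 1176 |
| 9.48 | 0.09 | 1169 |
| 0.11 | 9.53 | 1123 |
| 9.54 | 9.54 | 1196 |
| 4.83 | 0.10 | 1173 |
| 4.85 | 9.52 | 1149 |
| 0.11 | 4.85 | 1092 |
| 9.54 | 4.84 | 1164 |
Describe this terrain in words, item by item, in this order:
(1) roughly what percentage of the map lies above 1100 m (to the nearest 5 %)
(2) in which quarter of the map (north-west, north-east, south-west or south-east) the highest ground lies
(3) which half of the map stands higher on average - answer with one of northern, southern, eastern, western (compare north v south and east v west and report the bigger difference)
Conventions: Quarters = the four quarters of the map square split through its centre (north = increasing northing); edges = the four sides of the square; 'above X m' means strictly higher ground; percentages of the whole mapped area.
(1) Roughly 80 % of the ground is higher than 1100 m.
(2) Look to the north-east quarter for the highest ground.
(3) Taken as a whole, the eastern half is higher than the western.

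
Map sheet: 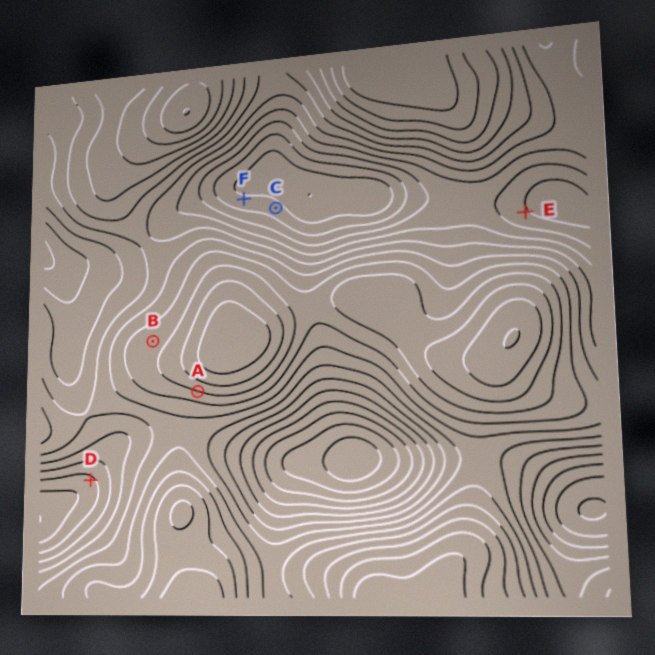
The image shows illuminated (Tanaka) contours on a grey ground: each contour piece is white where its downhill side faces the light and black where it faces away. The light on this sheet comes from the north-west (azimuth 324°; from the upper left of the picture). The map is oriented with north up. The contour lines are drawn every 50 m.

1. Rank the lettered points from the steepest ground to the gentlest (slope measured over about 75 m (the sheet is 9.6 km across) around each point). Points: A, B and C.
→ A C B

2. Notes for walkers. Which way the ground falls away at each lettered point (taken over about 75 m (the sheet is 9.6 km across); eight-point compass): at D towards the SW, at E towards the NE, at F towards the N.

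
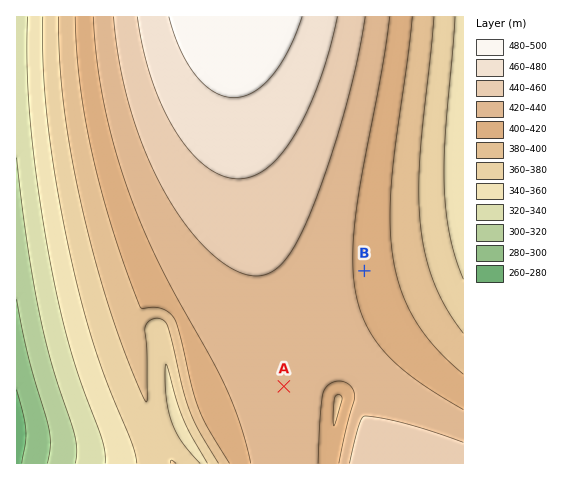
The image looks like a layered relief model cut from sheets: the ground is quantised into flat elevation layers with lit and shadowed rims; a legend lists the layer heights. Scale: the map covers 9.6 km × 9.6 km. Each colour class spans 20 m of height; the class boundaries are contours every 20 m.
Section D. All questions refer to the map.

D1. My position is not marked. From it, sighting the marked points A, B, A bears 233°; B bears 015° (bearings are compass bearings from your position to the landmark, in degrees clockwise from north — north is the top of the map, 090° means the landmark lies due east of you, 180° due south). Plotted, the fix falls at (346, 340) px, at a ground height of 425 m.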